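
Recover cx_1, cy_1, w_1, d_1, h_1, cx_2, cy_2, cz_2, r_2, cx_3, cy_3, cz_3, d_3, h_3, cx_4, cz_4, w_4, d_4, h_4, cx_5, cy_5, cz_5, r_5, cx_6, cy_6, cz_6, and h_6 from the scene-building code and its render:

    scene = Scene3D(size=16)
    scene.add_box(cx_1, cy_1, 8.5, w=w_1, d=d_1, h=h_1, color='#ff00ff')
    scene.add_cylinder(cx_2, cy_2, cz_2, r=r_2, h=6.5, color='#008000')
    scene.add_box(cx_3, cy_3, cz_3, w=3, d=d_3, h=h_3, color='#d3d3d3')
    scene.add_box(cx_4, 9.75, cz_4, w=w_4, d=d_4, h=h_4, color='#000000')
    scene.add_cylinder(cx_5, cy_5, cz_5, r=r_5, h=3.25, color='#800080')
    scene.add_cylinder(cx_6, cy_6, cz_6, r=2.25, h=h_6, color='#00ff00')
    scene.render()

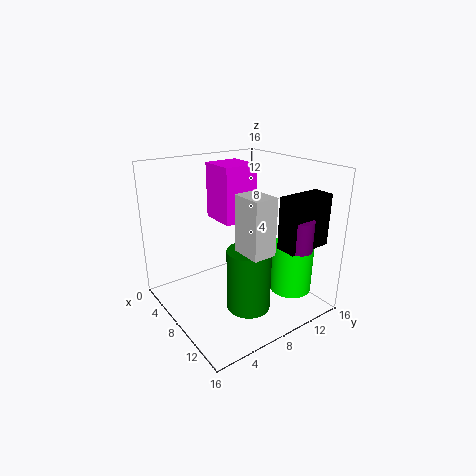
cx_1 = 1, cy_1 = 8.25, w_1 = 4.5, d_1 = 4.25, h_1 = 6.75, cx_2 = 12, cy_2 = 6.5, cz_2 = 2, r_2 = 2.25, cx_3 = 12.75, cy_3 = 4.25, cz_3 = 9.5, d_3 = 2.25, h_3 = 5.25, cx_4 = 12.5, cz_4 = 8, w_4 = 2.25, d_4 = 5, h_4 = 5.5, cx_5 = 14.25, cy_5 = 11.25, cz_5 = 8, r_5 = 1.25, cx_6 = 12.75, cy_6 = 11.75, cz_6 = 2.75, h_6 = 5.25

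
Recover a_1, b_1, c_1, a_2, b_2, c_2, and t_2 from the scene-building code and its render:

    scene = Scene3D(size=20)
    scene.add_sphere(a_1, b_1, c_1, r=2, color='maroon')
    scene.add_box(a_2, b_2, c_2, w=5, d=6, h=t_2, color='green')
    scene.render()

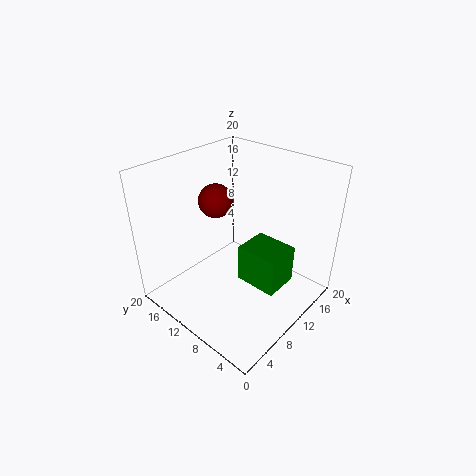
a_1 = 5.5, b_1 = 9.5, c_1 = 17.5, a_2 = 9.5, b_2 = 3.5, c_2 = 3.5, t_2 = 5.5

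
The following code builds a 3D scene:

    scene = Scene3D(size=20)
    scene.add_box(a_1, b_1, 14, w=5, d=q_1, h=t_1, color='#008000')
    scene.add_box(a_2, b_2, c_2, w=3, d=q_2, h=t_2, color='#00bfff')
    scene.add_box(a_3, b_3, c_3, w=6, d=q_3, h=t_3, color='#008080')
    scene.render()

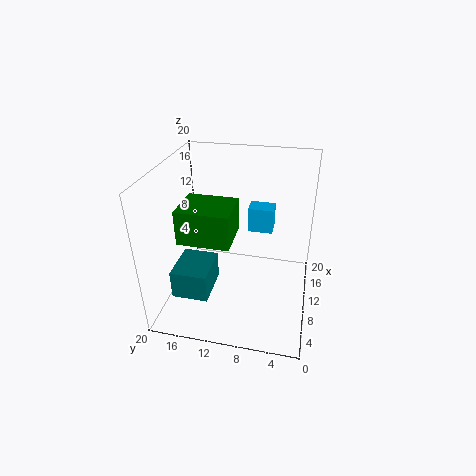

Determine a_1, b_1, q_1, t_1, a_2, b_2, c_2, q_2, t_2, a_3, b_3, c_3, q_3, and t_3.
a_1 = 1; b_1 = 9; q_1 = 6; t_1 = 4; a_2 = 17; b_2 = 6; c_2 = 7; q_2 = 4; t_2 = 4; a_3 = 4; b_3 = 13; c_3 = 3; q_3 = 5; t_3 = 4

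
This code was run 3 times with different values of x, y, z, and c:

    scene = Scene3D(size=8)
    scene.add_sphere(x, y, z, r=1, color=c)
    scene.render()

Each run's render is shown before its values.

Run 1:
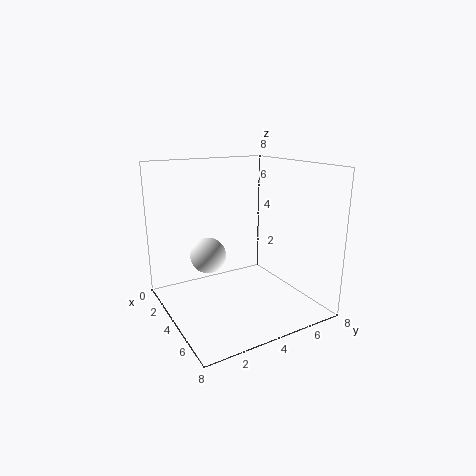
x = 3.25; y = 2.5; z = 3; c = 'white'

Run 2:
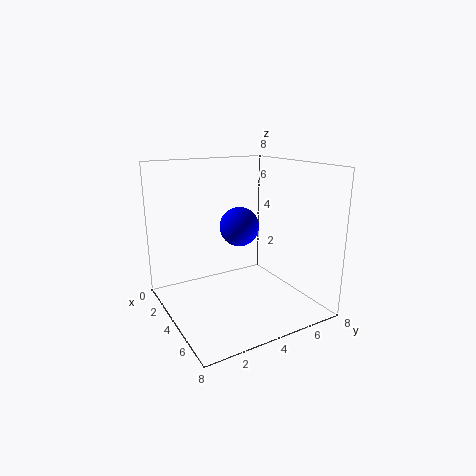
x = 5; y = 3.5; z = 5; c = 'blue'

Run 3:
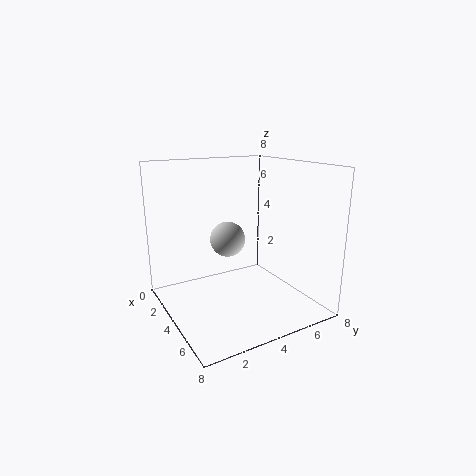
x = 3.25; y = 3.75; z = 3.75; c = 'lightgray'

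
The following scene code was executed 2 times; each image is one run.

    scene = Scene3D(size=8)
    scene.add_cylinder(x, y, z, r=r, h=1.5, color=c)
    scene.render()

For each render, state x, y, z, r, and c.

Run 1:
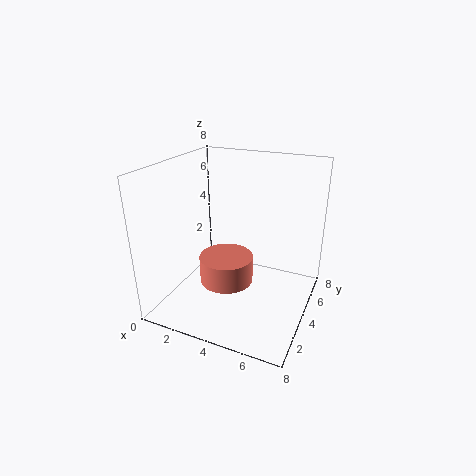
x = 3.5
y = 3.5
z = 1.5
r = 1.5
c = 'salmon'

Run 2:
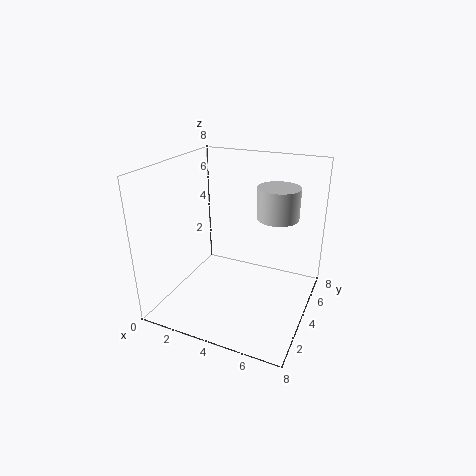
x = 6.5
y = 3
z = 6
r = 1
c = 'lightgray'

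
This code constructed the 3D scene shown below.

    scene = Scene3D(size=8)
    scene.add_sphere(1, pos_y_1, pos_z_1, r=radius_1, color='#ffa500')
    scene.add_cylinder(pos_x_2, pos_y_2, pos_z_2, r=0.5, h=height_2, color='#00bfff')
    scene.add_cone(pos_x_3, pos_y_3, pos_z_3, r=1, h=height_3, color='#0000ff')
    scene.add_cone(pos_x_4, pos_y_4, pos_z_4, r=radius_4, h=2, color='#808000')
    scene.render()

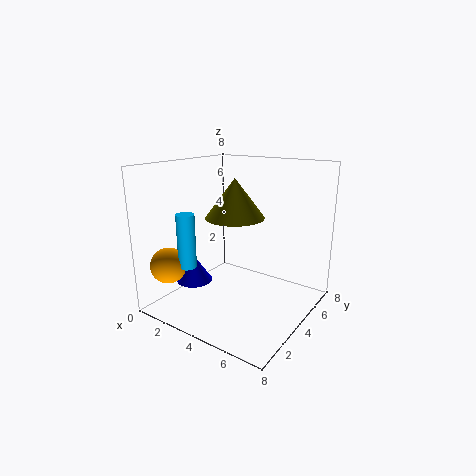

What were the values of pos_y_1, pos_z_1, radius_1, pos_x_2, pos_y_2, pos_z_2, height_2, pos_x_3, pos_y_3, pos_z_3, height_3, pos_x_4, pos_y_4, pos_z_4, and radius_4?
pos_y_1 = 1.5; pos_z_1 = 2.5; radius_1 = 1; pos_x_2 = 2; pos_y_2 = 2; pos_z_2 = 2.5; height_2 = 3; pos_x_3 = 2; pos_y_3 = 2.5; pos_z_3 = 1.5; height_3 = 1.5; pos_x_4 = 4.5; pos_y_4 = 3; pos_z_4 = 5.5; radius_4 = 1.5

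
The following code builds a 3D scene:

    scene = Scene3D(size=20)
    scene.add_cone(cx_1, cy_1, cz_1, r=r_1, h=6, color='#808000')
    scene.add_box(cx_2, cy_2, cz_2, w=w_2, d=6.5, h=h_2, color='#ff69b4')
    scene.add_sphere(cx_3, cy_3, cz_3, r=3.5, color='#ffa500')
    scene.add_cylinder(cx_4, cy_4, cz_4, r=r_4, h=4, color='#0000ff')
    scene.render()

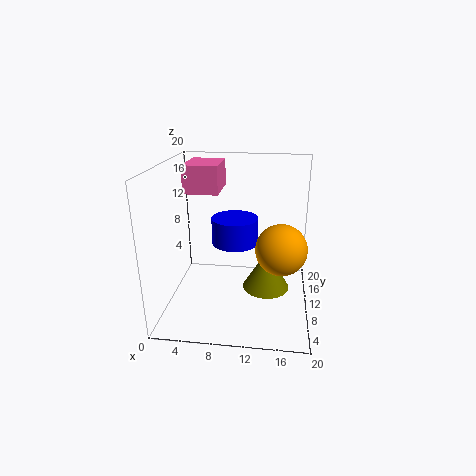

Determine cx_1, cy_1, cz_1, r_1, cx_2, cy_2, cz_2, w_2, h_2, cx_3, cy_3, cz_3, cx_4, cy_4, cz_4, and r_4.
cx_1 = 14, cy_1 = 12.5, cz_1 = 1, r_1 = 3.5, cx_2 = 2, cy_2 = 11.5, cz_2 = 15.5, w_2 = 5, h_2 = 4, cx_3 = 16, cy_3 = 9, cz_3 = 9, cx_4 = 9, cy_4 = 14, cz_4 = 7.5, r_4 = 3.5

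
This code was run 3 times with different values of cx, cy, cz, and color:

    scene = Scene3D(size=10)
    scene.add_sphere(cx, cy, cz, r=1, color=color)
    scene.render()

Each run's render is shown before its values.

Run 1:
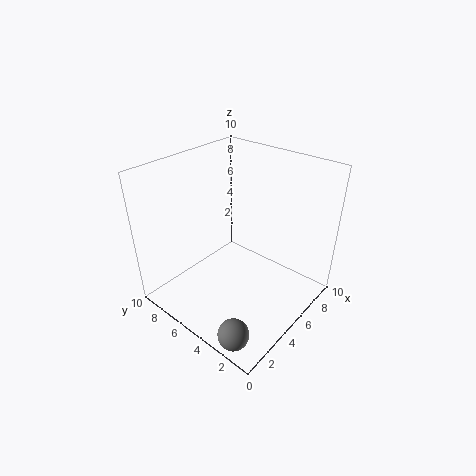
cx = 1
cy = 2
cz = 1
color = 'gray'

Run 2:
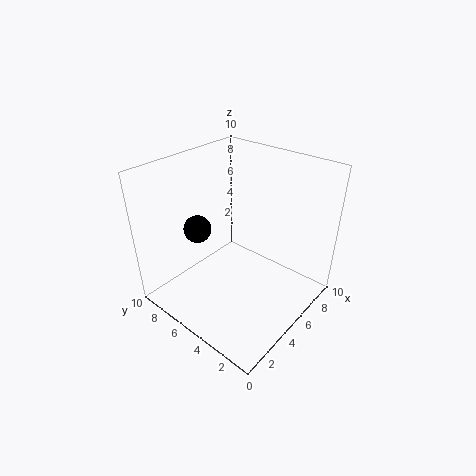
cx = 4
cy = 8
cz = 5
color = 'black'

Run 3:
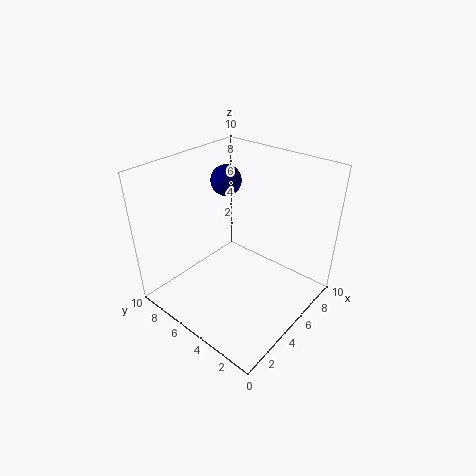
cx = 5
cy = 6
cz = 9
color = 'navy'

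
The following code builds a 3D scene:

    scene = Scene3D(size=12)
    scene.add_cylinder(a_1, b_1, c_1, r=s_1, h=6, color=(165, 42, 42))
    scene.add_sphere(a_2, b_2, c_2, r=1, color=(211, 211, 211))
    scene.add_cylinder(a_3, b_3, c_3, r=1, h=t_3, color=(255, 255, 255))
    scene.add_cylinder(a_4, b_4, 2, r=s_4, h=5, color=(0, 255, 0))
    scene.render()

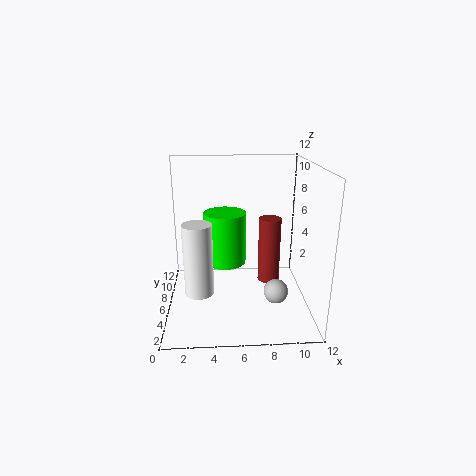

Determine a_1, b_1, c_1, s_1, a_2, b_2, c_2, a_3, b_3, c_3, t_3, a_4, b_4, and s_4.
a_1 = 9
b_1 = 8
c_1 = 1
s_1 = 1
a_2 = 9
b_2 = 4
c_2 = 2
a_3 = 3
b_3 = 1
c_3 = 4
t_3 = 5
a_4 = 5
b_4 = 10
s_4 = 2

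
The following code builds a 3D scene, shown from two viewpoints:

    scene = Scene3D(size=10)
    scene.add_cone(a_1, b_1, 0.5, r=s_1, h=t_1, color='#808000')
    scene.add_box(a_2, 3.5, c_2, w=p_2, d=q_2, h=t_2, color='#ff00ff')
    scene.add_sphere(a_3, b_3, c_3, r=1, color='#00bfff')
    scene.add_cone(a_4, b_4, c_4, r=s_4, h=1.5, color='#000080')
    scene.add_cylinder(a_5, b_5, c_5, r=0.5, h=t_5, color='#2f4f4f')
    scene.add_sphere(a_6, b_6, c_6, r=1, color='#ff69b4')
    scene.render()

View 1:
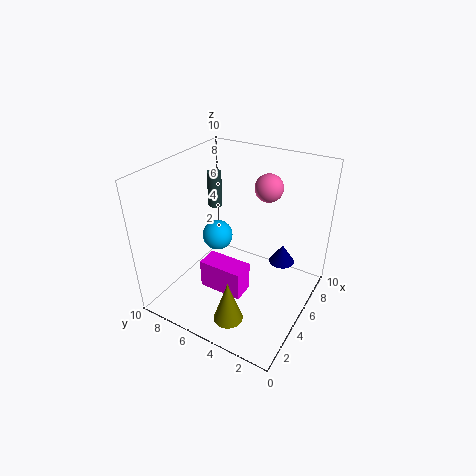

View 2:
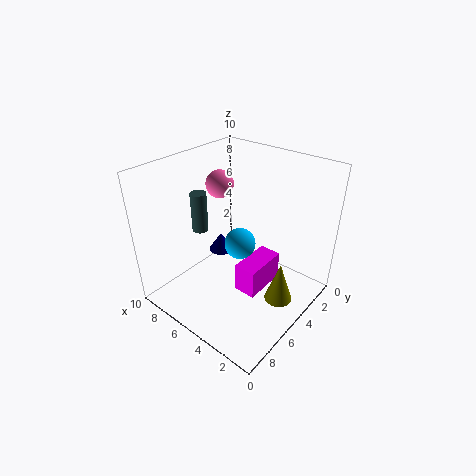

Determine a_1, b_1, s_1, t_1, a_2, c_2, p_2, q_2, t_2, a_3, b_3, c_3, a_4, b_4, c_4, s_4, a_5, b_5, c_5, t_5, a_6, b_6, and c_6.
a_1 = 2, b_1 = 4, s_1 = 1, t_1 = 3, a_2 = 2.5, c_2 = 2, p_2 = 1.5, q_2 = 3, t_2 = 2, a_3 = 4, b_3 = 6, c_3 = 5.5, a_4 = 8.5, b_4 = 3, c_4 = 1.5, s_4 = 1, a_5 = 6, b_5 = 7.5, c_5 = 6.5, t_5 = 2.5, a_6 = 7.5, b_6 = 4, c_6 = 8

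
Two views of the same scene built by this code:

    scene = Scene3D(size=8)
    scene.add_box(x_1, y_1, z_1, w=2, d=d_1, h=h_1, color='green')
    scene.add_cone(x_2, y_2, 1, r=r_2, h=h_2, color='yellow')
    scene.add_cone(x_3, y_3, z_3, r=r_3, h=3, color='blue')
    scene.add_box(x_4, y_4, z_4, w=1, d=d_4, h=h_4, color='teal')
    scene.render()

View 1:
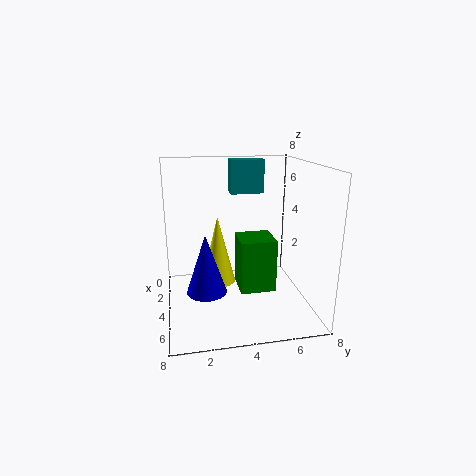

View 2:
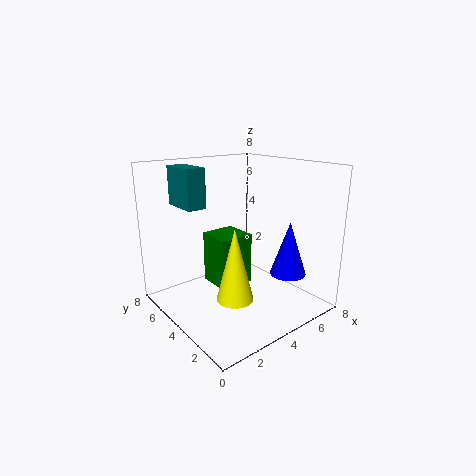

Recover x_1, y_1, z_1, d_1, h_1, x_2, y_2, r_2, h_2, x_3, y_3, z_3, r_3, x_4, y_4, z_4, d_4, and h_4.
x_1 = 3; y_1 = 4; z_1 = 1; d_1 = 2; h_1 = 3; x_2 = 3; y_2 = 3; r_2 = 1; h_2 = 4; x_3 = 6; y_3 = 2; z_3 = 2; r_3 = 1; x_4 = 1; y_4 = 4; z_4 = 6; d_4 = 2; h_4 = 2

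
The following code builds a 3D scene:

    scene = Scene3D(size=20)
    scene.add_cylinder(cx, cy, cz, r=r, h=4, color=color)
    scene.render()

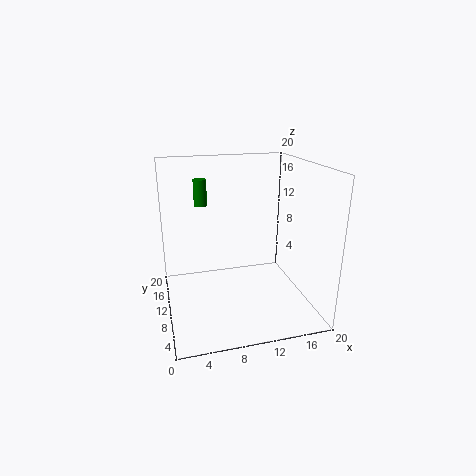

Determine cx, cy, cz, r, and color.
cx = 6
cy = 17
cz = 13
r = 1
color = 'green'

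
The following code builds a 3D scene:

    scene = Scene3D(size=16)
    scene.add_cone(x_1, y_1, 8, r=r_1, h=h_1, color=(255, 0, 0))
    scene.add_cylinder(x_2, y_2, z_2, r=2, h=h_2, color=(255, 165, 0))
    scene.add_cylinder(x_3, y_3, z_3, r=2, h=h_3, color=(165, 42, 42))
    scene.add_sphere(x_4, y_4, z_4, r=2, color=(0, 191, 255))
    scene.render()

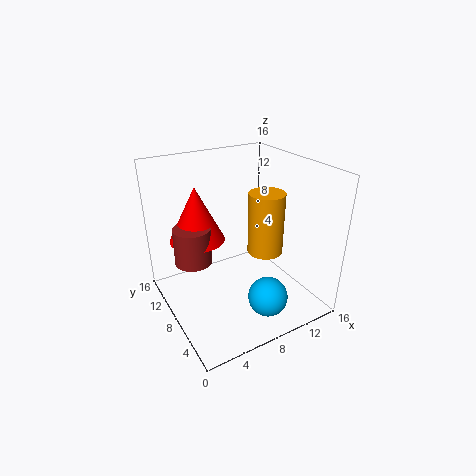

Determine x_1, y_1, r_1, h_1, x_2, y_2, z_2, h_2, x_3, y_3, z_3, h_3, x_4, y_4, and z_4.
x_1 = 4; y_1 = 10; r_1 = 3; h_1 = 6; x_2 = 11; y_2 = 7; z_2 = 6; h_2 = 7; x_3 = 3; y_3 = 9; z_3 = 6; h_3 = 4; x_4 = 8; y_4 = 2; z_4 = 4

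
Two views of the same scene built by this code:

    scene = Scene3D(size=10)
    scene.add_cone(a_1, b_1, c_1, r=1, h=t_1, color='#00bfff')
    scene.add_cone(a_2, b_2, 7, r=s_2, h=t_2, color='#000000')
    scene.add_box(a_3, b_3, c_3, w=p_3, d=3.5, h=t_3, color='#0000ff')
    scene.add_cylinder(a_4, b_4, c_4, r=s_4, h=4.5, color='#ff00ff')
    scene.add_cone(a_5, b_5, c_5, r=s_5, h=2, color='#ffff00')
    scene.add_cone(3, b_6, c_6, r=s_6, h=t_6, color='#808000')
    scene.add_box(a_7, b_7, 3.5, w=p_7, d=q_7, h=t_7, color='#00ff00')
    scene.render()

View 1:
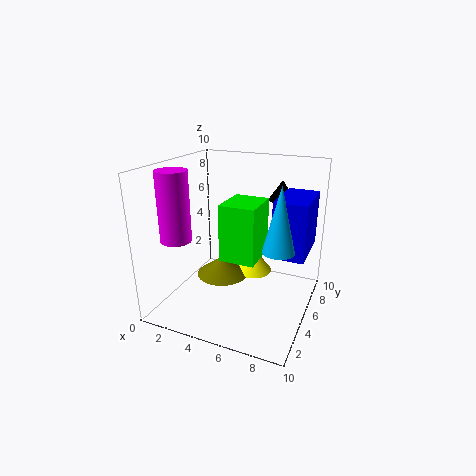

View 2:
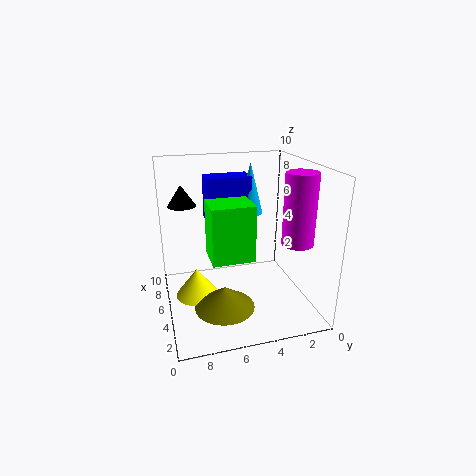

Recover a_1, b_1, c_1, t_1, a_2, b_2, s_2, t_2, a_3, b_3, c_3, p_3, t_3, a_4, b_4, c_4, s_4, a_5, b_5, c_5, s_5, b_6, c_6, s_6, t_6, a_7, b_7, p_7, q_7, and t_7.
a_1 = 8.5, b_1 = 3, c_1 = 5.5, t_1 = 4, a_2 = 7, b_2 = 8.5, s_2 = 1, t_2 = 1.5, a_3 = 8, b_3 = 3, c_3 = 5, p_3 = 2, t_3 = 3.5, a_4 = 2, b_4 = 2, c_4 = 5.5, s_4 = 1, a_5 = 5, b_5 = 8, c_5 = 1, s_5 = 1.5, b_6 = 6.5, c_6 = 1, s_6 = 2, t_6 = 1.5, a_7 = 4, b_7 = 4, p_7 = 2.5, q_7 = 3, t_7 = 4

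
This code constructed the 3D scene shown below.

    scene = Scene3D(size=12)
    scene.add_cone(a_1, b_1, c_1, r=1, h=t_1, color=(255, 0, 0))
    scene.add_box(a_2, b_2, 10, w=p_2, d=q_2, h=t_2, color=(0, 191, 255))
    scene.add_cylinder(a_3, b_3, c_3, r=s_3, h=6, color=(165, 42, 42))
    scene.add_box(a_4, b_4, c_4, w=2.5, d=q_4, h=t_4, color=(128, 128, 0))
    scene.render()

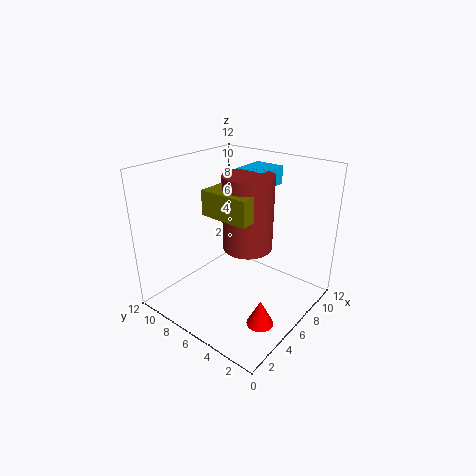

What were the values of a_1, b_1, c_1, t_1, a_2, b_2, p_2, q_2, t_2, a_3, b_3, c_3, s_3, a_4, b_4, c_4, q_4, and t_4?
a_1 = 3; b_1 = 1.5; c_1 = 1.5; t_1 = 2; a_2 = 7; b_2 = 4.5; p_2 = 3; q_2 = 2.5; t_2 = 1.5; a_3 = 6; b_3 = 5; c_3 = 5.5; s_3 = 2; a_4 = 3.5; b_4 = 3.5; c_4 = 8.5; q_4 = 4; t_4 = 2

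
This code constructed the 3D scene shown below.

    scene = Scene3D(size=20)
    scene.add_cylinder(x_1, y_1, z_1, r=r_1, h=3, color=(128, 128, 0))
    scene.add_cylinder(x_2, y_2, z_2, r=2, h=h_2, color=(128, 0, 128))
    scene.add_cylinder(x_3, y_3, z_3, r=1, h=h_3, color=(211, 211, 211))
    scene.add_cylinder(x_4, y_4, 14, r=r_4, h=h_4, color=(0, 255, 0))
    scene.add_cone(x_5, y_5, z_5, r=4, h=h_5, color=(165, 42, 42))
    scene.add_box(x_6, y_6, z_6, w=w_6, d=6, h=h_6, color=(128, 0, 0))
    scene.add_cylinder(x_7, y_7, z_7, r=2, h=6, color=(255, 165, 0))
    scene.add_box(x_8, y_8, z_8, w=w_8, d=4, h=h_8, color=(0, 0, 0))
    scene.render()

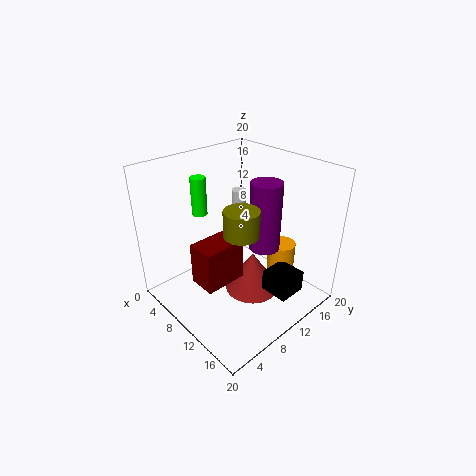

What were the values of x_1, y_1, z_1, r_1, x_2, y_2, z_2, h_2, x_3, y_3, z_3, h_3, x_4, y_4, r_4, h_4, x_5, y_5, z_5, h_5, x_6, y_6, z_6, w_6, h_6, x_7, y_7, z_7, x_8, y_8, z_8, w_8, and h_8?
x_1 = 16, y_1 = 5, z_1 = 15, r_1 = 2, x_2 = 14, y_2 = 11, z_2 = 10, h_2 = 9, x_3 = 8, y_3 = 12, z_3 = 10, h_3 = 6, x_4 = 7, y_4 = 6, r_4 = 1, h_4 = 5, x_5 = 11, y_5 = 12, z_5 = 1, h_5 = 6, x_6 = 7, y_6 = 4, z_6 = 4, w_6 = 4, h_6 = 6, x_7 = 13, y_7 = 16, z_7 = 2, x_8 = 14, y_8 = 11, z_8 = 3, w_8 = 4, h_8 = 3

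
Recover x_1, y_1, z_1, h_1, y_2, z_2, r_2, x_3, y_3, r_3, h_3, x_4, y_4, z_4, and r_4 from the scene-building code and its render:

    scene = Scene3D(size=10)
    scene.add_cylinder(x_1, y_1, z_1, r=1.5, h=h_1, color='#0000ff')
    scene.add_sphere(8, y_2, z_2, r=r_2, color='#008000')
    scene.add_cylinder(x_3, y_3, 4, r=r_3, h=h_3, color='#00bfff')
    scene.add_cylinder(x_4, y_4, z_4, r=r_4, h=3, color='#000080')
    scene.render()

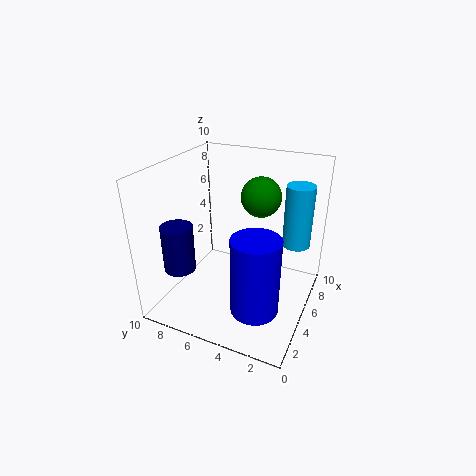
x_1 = 2
y_1 = 2.5
z_1 = 2
h_1 = 5
y_2 = 4.5
z_2 = 7
r_2 = 1.5
x_3 = 7.5
y_3 = 1.5
r_3 = 1
h_3 = 4.5
x_4 = 1.5
y_4 = 7.5
z_4 = 4
r_4 = 1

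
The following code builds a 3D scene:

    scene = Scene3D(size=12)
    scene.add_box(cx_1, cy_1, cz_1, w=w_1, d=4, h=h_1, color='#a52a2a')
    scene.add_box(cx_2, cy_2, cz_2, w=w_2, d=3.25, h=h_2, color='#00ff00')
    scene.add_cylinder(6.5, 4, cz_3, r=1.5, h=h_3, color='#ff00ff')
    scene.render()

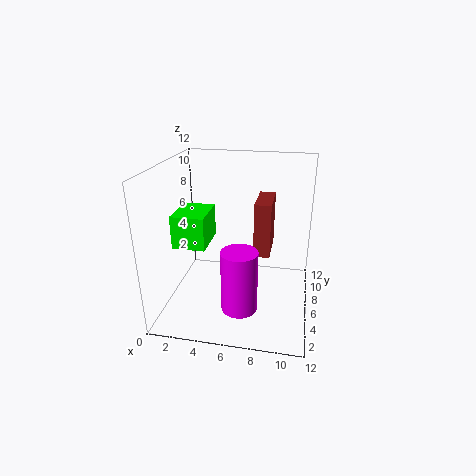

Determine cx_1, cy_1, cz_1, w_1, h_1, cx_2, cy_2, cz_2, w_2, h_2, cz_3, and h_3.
cx_1 = 7
cy_1 = 8
cz_1 = 3.25
w_1 = 1.5
h_1 = 5
cx_2 = 1.75
cy_2 = 2.25
cz_2 = 6.5
w_2 = 2.5
h_2 = 2.5
cz_3 = 0.5
h_3 = 5.25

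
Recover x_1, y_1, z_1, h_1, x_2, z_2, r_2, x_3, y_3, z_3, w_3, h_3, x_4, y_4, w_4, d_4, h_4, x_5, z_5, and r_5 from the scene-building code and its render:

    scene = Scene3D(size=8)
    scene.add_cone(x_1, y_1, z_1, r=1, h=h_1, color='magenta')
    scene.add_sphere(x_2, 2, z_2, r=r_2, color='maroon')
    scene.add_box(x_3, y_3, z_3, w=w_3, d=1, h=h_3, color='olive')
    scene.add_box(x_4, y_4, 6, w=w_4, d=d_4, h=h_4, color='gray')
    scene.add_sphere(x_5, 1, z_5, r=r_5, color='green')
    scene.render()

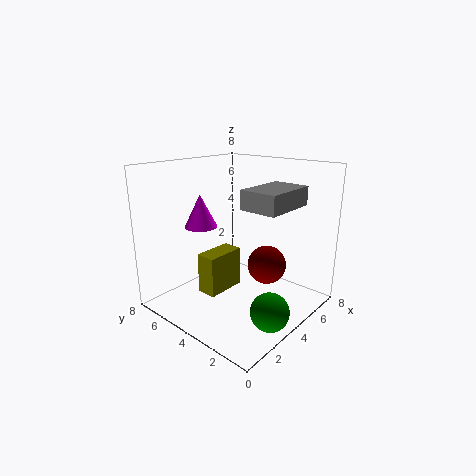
x_1 = 4, y_1 = 7, z_1 = 4, h_1 = 2, x_2 = 4, z_2 = 3, r_2 = 1, x_3 = 1, y_3 = 3, z_3 = 2, w_3 = 2, h_3 = 2, x_4 = 3, y_4 = 1, w_4 = 3, d_4 = 2, h_4 = 1, x_5 = 3, z_5 = 1, r_5 = 1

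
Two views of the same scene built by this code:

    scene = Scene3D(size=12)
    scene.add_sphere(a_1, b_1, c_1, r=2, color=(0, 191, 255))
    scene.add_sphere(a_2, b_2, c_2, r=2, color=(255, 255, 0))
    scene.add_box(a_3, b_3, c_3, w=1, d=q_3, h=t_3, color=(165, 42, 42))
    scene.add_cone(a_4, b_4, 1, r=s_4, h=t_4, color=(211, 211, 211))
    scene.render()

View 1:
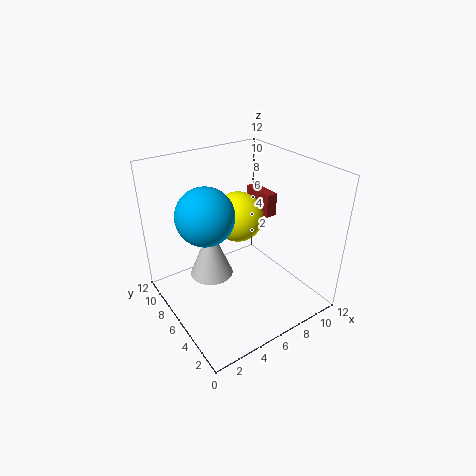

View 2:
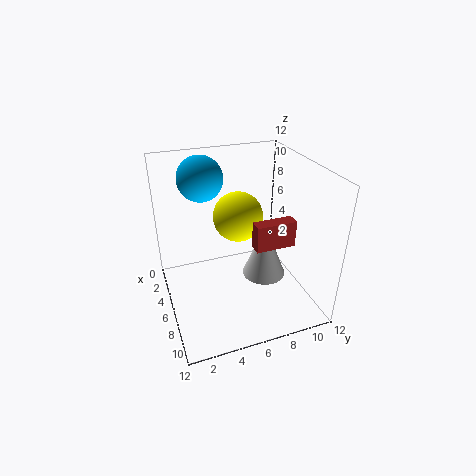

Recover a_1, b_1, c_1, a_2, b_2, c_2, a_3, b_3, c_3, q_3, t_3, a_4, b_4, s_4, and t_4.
a_1 = 2, b_1 = 4, c_1 = 10, a_2 = 6, b_2 = 6, c_2 = 8, a_3 = 9, b_3 = 6, c_3 = 7, q_3 = 3, t_3 = 2, a_4 = 5, b_4 = 9, s_4 = 2, t_4 = 5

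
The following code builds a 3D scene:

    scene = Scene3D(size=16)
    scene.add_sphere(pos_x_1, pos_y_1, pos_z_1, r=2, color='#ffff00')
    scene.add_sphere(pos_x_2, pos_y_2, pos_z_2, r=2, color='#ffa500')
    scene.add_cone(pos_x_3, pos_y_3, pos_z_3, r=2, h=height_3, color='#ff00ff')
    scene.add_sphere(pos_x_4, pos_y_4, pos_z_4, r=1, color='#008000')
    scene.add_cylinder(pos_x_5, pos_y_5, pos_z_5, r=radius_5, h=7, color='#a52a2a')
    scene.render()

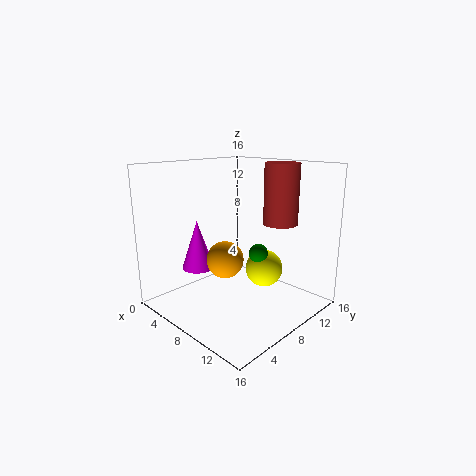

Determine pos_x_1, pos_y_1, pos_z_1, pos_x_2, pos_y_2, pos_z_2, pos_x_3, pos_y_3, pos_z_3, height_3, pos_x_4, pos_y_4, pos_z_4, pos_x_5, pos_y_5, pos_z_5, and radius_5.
pos_x_1 = 11; pos_y_1 = 9; pos_z_1 = 5; pos_x_2 = 8; pos_y_2 = 6; pos_z_2 = 6; pos_x_3 = 2; pos_y_3 = 7; pos_z_3 = 3; height_3 = 6; pos_x_4 = 11; pos_y_4 = 8; pos_z_4 = 7; pos_x_5 = 10; pos_y_5 = 13; pos_z_5 = 9; radius_5 = 2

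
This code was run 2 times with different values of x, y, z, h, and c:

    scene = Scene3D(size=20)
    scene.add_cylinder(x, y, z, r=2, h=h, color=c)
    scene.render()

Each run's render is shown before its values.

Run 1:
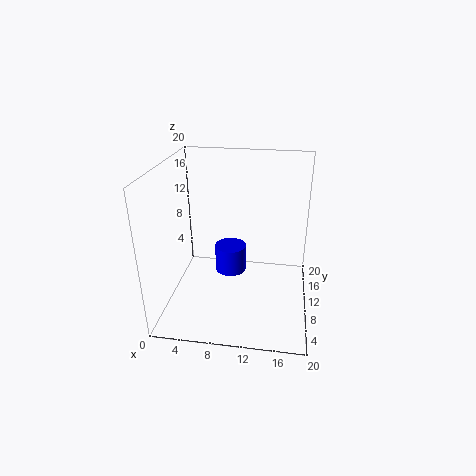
x = 9.5
y = 7
z = 7
h = 3.5
c = 'blue'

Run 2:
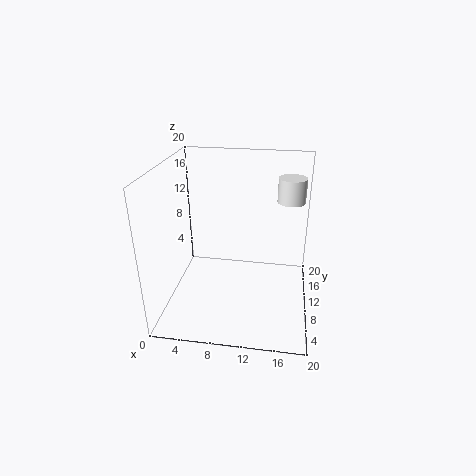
x = 17
y = 14.5
z = 14
h = 3.5
c = 'white'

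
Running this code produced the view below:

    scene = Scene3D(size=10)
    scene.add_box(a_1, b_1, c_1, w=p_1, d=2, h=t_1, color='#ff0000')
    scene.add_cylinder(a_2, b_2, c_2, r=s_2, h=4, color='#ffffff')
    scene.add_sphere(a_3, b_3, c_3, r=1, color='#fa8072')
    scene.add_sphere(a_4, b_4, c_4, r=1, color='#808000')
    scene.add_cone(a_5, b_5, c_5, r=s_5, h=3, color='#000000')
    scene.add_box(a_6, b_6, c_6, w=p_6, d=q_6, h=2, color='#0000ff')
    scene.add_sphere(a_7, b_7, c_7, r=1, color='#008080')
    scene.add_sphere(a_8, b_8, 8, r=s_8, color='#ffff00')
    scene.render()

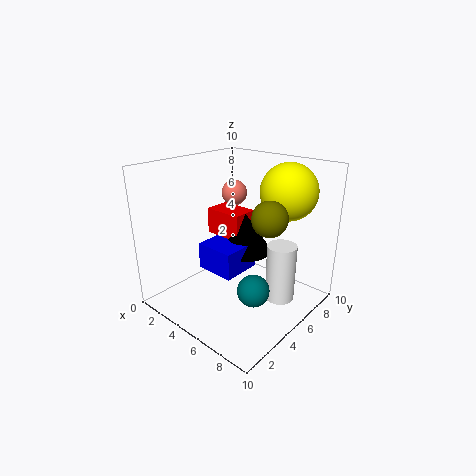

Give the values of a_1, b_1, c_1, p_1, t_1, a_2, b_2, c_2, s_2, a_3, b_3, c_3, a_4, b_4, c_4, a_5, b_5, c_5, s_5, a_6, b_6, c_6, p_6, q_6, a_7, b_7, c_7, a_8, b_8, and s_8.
a_1 = 1
b_1 = 6
c_1 = 4
p_1 = 3
t_1 = 2
a_2 = 8
b_2 = 6
c_2 = 1
s_2 = 1
a_3 = 2
b_3 = 8
c_3 = 7
a_4 = 9
b_4 = 3
c_4 = 8
a_5 = 4
b_5 = 7
c_5 = 3
s_5 = 2
a_6 = 2
b_6 = 4
c_6 = 2
p_6 = 3
q_6 = 3
a_7 = 8
b_7 = 3
c_7 = 3
a_8 = 7
b_8 = 8
s_8 = 2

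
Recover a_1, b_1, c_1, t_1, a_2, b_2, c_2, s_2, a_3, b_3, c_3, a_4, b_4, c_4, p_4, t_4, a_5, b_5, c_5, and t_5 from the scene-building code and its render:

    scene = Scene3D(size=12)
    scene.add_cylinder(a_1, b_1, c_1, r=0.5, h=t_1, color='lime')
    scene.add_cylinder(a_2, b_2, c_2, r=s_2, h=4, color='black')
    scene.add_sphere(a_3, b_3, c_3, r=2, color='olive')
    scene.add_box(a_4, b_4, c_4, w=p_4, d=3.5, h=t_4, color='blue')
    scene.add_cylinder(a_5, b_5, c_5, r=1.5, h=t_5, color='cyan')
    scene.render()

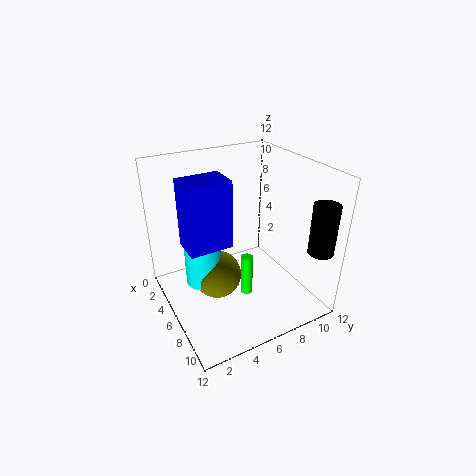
a_1 = 7.5; b_1 = 6; c_1 = 1.5; t_1 = 3.5; a_2 = 11; b_2 = 10.5; c_2 = 6; s_2 = 1; a_3 = 6; b_3 = 4; c_3 = 3; a_4 = 4.5; b_4 = 1.5; c_4 = 6; p_4 = 2.5; t_4 = 5.5; a_5 = 5.5; b_5 = 3; c_5 = 2.5; t_5 = 4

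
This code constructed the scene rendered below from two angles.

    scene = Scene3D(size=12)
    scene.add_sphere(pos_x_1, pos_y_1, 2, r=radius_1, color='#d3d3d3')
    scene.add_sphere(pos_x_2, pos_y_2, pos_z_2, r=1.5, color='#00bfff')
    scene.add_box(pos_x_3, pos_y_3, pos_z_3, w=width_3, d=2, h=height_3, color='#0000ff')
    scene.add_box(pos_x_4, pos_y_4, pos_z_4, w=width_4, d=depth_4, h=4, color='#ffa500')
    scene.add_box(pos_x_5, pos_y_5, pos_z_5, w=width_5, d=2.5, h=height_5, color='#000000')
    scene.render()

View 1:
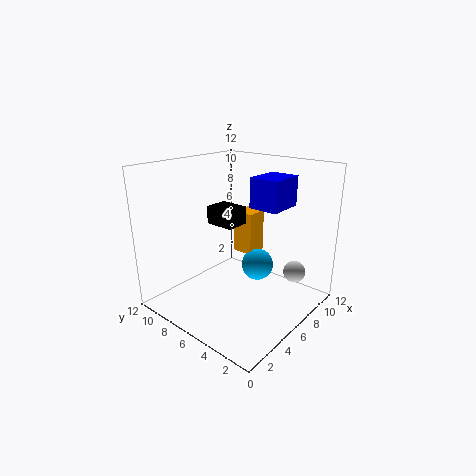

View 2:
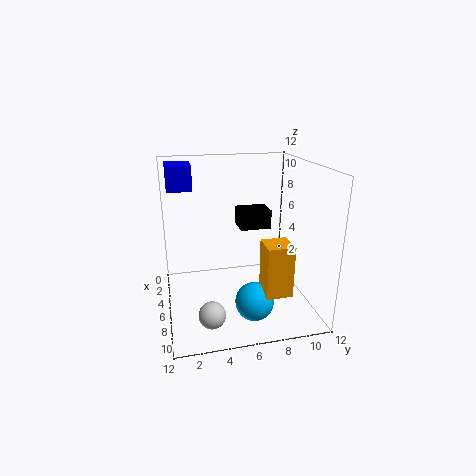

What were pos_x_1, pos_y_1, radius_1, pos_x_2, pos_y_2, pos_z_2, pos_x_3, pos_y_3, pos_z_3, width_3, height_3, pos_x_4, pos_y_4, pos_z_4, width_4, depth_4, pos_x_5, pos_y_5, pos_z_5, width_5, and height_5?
pos_x_1 = 10.5; pos_y_1 = 3; radius_1 = 1; pos_x_2 = 9.5; pos_y_2 = 6.5; pos_z_2 = 2; pos_x_3 = 3; pos_y_3 = 0.5; pos_z_3 = 10; width_3 = 2.5; height_3 = 2; pos_x_4 = 9; pos_y_4 = 7; pos_z_4 = 3; width_4 = 2; depth_4 = 2; pos_x_5 = 5; pos_y_5 = 6; pos_z_5 = 7; width_5 = 2; height_5 = 1.5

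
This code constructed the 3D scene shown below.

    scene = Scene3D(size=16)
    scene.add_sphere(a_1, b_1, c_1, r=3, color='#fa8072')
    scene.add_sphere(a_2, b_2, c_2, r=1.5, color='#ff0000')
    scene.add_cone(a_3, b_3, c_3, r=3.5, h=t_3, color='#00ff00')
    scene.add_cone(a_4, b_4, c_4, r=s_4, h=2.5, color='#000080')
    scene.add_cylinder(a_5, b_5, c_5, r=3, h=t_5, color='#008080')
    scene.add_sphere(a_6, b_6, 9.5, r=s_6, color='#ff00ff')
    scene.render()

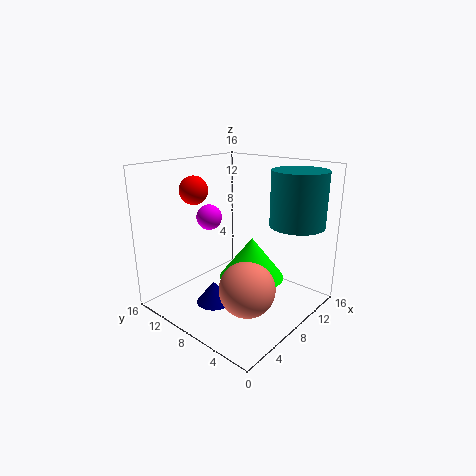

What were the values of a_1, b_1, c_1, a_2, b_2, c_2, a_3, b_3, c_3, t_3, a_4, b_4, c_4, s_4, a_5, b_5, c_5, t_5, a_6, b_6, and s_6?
a_1 = 6, b_1 = 5, c_1 = 3.5, a_2 = 4.5, b_2 = 11, c_2 = 13.5, a_3 = 8, b_3 = 6, c_3 = 4, t_3 = 4.5, a_4 = 5.5, b_4 = 9.5, c_4 = 0.5, s_4 = 2, a_5 = 12, b_5 = 3, c_5 = 9.5, t_5 = 6, a_6 = 8, b_6 = 12.5, s_6 = 1.5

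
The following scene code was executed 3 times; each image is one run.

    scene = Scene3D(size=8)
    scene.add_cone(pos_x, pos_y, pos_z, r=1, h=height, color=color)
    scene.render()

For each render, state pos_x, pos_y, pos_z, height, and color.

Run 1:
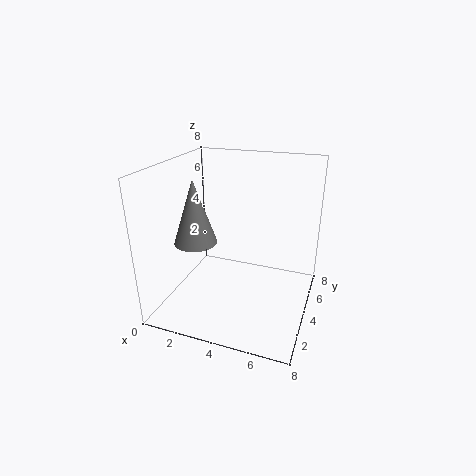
pos_x = 3, pos_y = 1, pos_z = 5, height = 3, color = 'gray'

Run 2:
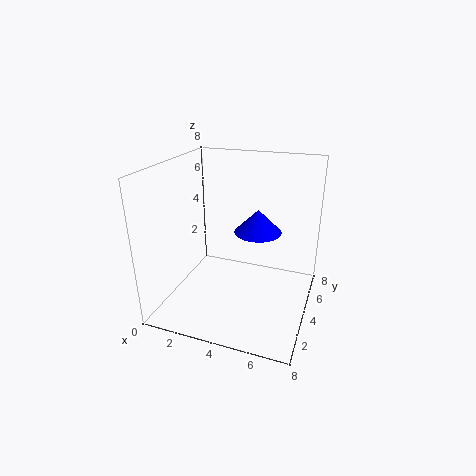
pos_x = 6, pos_y = 1, pos_z = 6, height = 1, color = 'blue'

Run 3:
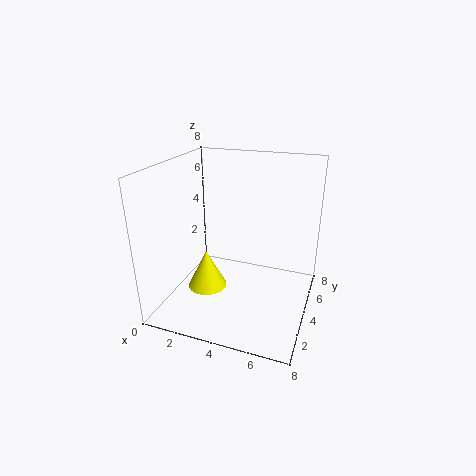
pos_x = 3, pos_y = 2, pos_z = 2, height = 2, color = 'yellow'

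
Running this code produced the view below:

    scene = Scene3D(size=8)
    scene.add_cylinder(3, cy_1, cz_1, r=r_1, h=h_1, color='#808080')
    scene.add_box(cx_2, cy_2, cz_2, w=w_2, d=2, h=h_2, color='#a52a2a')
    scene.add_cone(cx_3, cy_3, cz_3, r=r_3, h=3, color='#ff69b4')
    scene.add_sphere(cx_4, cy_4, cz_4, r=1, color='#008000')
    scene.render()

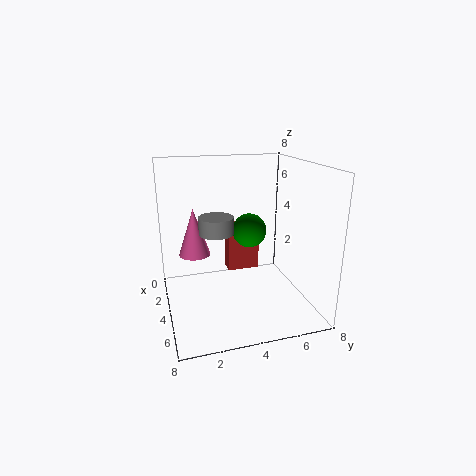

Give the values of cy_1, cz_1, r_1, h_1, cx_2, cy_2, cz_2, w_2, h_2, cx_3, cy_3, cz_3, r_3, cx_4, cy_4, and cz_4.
cy_1 = 3, cz_1 = 4, r_1 = 1, h_1 = 1, cx_2 = 1, cy_2 = 4, cz_2 = 1, w_2 = 1, h_2 = 3, cx_3 = 1, cy_3 = 2, cz_3 = 2, r_3 = 1, cx_4 = 3, cy_4 = 5, cz_4 = 4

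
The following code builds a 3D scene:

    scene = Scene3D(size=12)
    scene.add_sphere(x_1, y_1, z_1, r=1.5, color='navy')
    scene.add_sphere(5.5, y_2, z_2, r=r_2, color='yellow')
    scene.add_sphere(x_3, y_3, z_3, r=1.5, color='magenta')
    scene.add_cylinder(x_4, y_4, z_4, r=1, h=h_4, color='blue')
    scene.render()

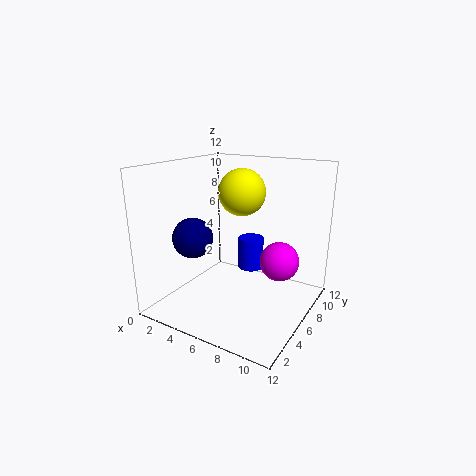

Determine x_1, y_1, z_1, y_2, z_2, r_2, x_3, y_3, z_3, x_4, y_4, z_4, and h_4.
x_1 = 4.5
y_1 = 2
z_1 = 7
y_2 = 7.5
z_2 = 9.5
r_2 = 2
x_3 = 10
y_3 = 5.5
z_3 = 5
x_4 = 7.5
y_4 = 5.5
z_4 = 4
h_4 = 2.5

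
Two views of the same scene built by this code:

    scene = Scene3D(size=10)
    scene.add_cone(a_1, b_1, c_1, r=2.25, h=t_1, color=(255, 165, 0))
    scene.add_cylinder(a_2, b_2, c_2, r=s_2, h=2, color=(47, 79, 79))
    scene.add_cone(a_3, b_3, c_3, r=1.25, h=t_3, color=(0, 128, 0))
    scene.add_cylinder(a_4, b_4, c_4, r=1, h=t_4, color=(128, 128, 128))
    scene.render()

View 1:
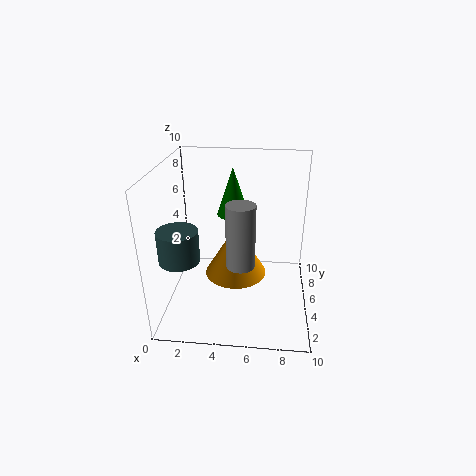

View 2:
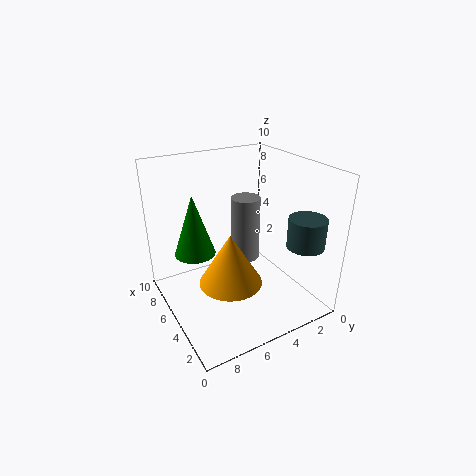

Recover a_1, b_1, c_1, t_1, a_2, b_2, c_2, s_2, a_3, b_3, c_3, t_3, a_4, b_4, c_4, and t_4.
a_1 = 4.75
b_1 = 5.75
c_1 = 1.75
t_1 = 3.75
a_2 = 1.75
b_2 = 1.75
c_2 = 5
s_2 = 1.25
a_3 = 4.25
b_3 = 8.5
c_3 = 5.25
t_3 = 3.75
a_4 = 5.25
b_4 = 4.25
c_4 = 3.25
t_4 = 4.5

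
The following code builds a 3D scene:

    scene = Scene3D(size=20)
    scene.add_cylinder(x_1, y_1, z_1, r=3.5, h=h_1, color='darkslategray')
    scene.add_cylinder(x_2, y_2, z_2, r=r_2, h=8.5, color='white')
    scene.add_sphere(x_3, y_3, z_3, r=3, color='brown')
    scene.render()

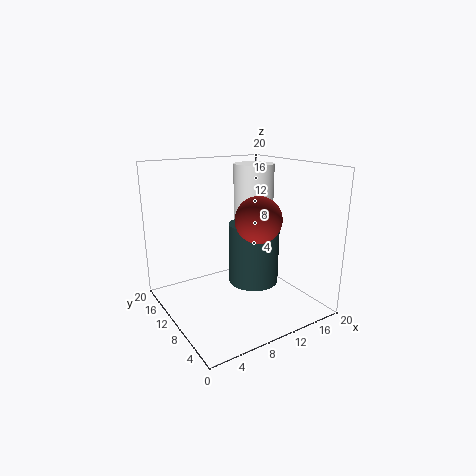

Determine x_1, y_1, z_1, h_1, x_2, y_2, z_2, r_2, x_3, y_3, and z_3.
x_1 = 12, y_1 = 9, z_1 = 3.5, h_1 = 8.5, x_2 = 15, y_2 = 13.5, z_2 = 11, r_2 = 3, x_3 = 10.5, y_3 = 6, z_3 = 13.5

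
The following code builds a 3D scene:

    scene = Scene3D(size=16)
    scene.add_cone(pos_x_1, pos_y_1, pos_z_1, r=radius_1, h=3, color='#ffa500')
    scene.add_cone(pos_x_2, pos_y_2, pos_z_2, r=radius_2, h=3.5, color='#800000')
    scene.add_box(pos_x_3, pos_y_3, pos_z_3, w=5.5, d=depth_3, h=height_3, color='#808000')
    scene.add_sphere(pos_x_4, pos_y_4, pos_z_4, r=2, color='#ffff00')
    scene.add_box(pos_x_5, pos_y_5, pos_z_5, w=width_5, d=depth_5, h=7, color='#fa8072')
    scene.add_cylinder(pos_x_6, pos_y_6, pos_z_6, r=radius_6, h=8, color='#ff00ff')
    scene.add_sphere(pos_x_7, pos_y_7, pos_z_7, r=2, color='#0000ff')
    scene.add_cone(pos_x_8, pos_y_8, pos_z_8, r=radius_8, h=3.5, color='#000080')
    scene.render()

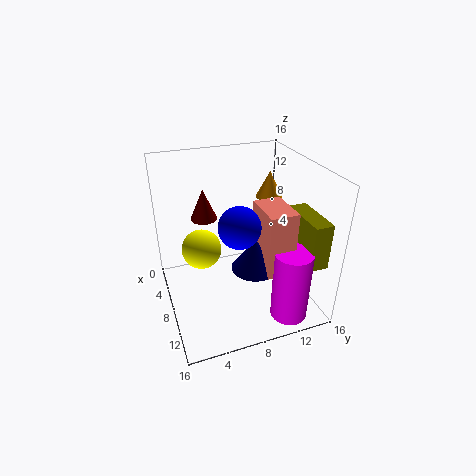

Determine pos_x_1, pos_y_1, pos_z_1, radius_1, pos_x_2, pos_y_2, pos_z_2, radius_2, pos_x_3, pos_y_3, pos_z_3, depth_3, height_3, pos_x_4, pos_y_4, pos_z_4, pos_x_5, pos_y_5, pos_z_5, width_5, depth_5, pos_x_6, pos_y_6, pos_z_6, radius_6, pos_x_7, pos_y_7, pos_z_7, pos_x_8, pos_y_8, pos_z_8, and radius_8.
pos_x_1 = 6
pos_y_1 = 12.5
pos_z_1 = 11.5
radius_1 = 1.5
pos_x_2 = 5
pos_y_2 = 5
pos_z_2 = 9.5
radius_2 = 1.5
pos_x_3 = 9
pos_y_3 = 13.5
pos_z_3 = 6.5
depth_3 = 2
height_3 = 5
pos_x_4 = 9.5
pos_y_4 = 3.5
pos_z_4 = 8.5
pos_x_5 = 8.5
pos_y_5 = 9.5
pos_z_5 = 5.5
width_5 = 4.5
depth_5 = 3
pos_x_6 = 13.5
pos_y_6 = 12
pos_z_6 = 0.5
radius_6 = 2
pos_x_7 = 12.5
pos_y_7 = 6.5
pos_z_7 = 12
pos_x_8 = 10.5
pos_y_8 = 9
pos_z_8 = 5.5
radius_8 = 2.5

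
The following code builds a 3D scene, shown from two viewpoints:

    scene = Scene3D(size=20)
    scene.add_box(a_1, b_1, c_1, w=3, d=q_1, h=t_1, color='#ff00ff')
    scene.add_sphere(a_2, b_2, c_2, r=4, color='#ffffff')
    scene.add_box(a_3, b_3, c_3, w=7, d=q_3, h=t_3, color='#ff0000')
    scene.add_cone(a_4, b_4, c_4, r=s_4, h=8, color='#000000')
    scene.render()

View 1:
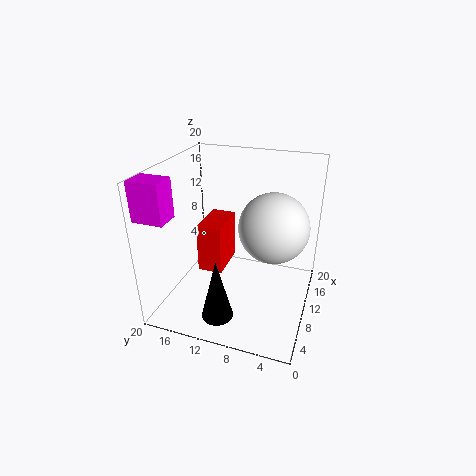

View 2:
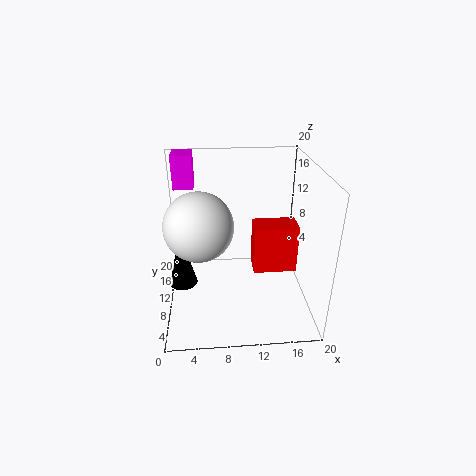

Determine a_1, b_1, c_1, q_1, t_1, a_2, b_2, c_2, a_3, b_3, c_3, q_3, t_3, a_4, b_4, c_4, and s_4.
a_1 = 1; b_1 = 16; c_1 = 15; q_1 = 4; t_1 = 5; a_2 = 5; b_2 = 4; c_2 = 15; a_3 = 13; b_3 = 14; c_3 = 1; q_3 = 4; t_3 = 8; a_4 = 2; b_4 = 10; c_4 = 3; s_4 = 2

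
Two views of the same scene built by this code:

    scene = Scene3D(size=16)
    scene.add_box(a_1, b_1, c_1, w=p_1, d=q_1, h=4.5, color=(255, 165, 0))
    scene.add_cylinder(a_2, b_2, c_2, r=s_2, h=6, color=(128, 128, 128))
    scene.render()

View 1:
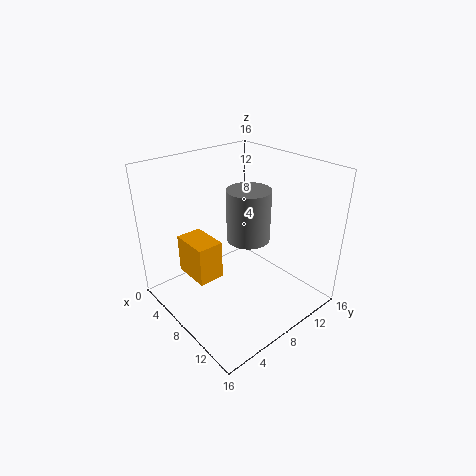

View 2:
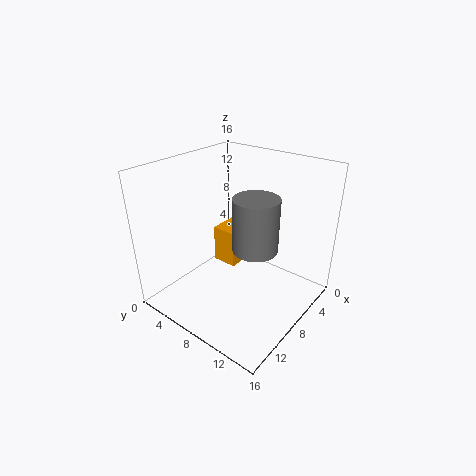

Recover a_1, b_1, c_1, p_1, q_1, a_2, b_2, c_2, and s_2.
a_1 = 2.5, b_1 = 3.5, c_1 = 3, p_1 = 4.5, q_1 = 3, a_2 = 7.5, b_2 = 10, c_2 = 7, s_2 = 2.5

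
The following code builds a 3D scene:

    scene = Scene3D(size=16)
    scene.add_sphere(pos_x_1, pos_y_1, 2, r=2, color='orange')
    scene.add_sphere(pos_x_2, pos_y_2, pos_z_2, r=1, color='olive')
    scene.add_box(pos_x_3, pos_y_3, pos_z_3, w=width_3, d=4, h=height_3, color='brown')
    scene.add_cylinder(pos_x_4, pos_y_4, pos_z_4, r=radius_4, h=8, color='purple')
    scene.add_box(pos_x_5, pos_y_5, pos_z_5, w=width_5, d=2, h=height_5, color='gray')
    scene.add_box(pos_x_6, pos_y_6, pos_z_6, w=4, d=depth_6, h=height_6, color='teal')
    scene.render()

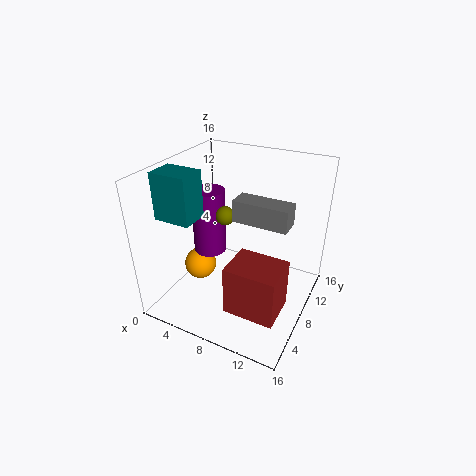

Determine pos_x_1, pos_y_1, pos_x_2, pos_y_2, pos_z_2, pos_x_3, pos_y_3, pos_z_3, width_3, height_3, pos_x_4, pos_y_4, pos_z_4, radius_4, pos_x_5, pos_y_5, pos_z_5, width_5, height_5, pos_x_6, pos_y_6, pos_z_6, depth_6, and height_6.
pos_x_1 = 2; pos_y_1 = 9; pos_x_2 = 7; pos_y_2 = 7; pos_z_2 = 11; pos_x_3 = 10; pos_y_3 = 1; pos_z_3 = 4; width_3 = 5; height_3 = 5; pos_x_4 = 3; pos_y_4 = 10; pos_z_4 = 4; radius_4 = 2; pos_x_5 = 10; pos_y_5 = 3; pos_z_5 = 13; width_5 = 5; height_5 = 2; pos_x_6 = 1; pos_y_6 = 3; pos_z_6 = 11; depth_6 = 3; height_6 = 5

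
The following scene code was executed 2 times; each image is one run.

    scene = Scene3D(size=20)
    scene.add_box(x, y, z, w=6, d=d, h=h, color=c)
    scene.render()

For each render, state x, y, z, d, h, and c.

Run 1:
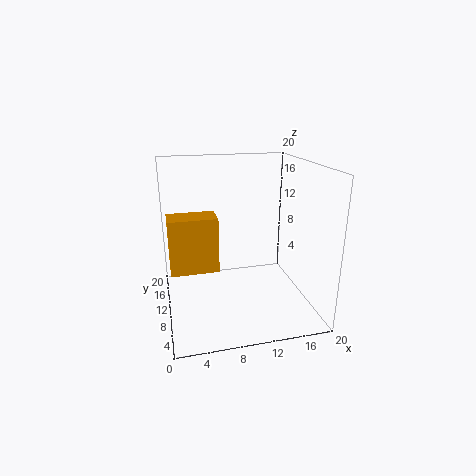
x = 0.5, y = 5.5, z = 7.5, d = 3.5, h = 7, c = 'orange'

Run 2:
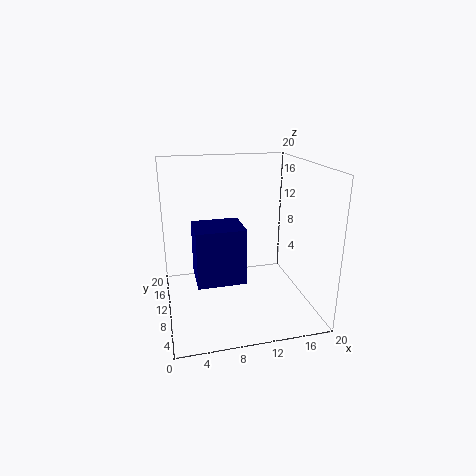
x = 3.5, y = 3.5, z = 6.5, d = 5, h = 7, c = 'navy'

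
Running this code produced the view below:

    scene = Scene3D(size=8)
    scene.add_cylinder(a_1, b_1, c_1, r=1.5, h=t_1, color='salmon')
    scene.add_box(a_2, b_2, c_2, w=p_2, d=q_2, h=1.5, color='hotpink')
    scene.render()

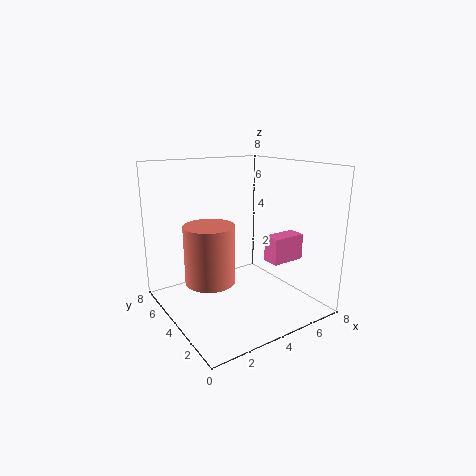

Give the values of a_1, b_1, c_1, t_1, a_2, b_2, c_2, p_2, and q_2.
a_1 = 3
b_1 = 5.5
c_1 = 1
t_1 = 3.5
a_2 = 5.5
b_2 = 2.5
c_2 = 2.5
p_2 = 2
q_2 = 1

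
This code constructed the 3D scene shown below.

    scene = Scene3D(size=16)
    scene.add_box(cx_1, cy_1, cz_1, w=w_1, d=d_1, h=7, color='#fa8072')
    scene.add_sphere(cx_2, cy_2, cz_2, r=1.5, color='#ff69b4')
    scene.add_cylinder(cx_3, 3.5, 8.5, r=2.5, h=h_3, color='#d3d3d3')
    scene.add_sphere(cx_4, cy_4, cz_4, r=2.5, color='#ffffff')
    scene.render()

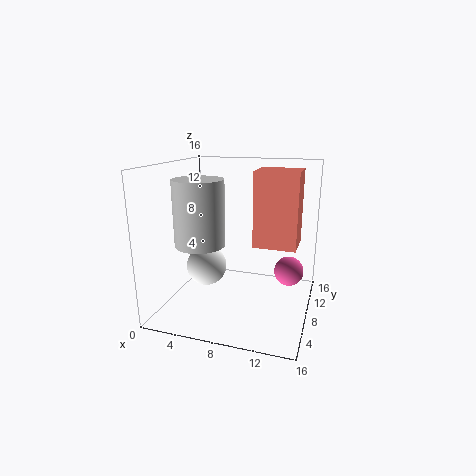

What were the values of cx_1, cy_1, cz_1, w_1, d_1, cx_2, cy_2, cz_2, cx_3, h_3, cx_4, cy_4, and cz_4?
cx_1 = 11, cy_1 = 3, cz_1 = 9, w_1 = 4, d_1 = 3.5, cx_2 = 14, cy_2 = 6.5, cz_2 = 5.5, cx_3 = 5.5, h_3 = 6.5, cx_4 = 3, cy_4 = 10.5, cz_4 = 3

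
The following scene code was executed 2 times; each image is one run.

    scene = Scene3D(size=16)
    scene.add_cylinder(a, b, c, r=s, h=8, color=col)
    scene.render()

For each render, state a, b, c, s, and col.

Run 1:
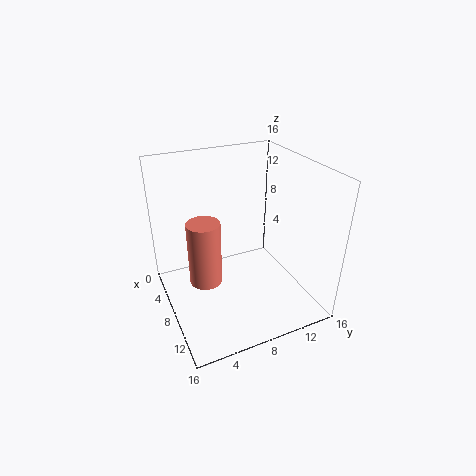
a = 5, b = 5, c = 1, s = 2, col = 'salmon'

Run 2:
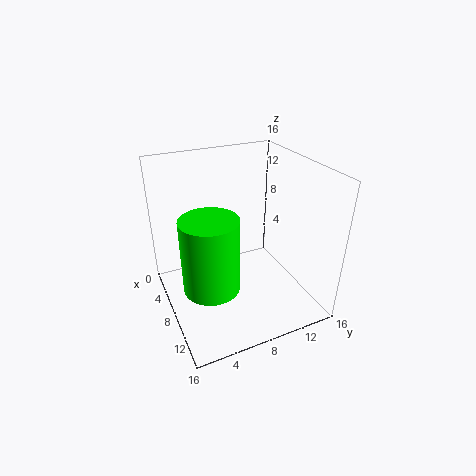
a = 10, b = 4, c = 4, s = 3, col = 'lime'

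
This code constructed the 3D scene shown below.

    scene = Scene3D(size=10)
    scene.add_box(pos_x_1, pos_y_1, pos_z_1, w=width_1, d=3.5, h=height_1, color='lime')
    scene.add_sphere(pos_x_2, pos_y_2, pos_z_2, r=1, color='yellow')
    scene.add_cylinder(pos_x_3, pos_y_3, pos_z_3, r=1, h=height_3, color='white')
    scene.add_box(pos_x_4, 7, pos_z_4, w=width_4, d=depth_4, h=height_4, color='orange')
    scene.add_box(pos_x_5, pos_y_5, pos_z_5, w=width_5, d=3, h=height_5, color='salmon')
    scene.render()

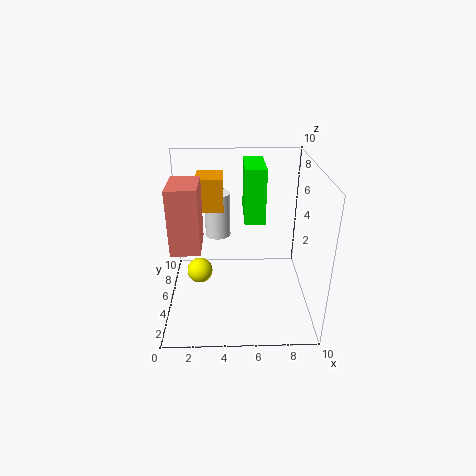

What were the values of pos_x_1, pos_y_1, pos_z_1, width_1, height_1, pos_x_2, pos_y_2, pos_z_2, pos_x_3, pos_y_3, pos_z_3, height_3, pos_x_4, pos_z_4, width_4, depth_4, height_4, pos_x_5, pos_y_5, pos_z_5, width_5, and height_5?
pos_x_1 = 5.5; pos_y_1 = 6; pos_z_1 = 5.5; width_1 = 1.5; height_1 = 4; pos_x_2 = 2; pos_y_2 = 7; pos_z_2 = 1; pos_x_3 = 3.5; pos_y_3 = 8.5; pos_z_3 = 3.5; height_3 = 3.5; pos_x_4 = 2; pos_z_4 = 6; width_4 = 2; depth_4 = 2.5; height_4 = 2.5; pos_x_5 = 0.5; pos_y_5 = 3.5; pos_z_5 = 4.5; width_5 = 2; height_5 = 4.5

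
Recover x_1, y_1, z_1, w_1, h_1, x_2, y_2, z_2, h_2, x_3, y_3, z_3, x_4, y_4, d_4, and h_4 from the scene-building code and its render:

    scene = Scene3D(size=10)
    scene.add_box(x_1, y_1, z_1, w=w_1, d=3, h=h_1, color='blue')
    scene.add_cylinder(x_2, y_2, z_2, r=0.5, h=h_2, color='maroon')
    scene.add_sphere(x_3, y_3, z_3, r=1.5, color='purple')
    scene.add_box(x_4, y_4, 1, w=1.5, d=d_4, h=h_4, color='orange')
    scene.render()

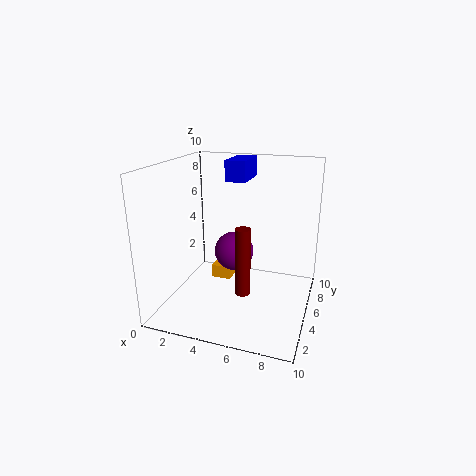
x_1 = 3.5, y_1 = 6.5, z_1 = 8.5, w_1 = 1.5, h_1 = 1.5, x_2 = 6, y_2 = 3, z_2 = 2, h_2 = 4.5, x_3 = 4, y_3 = 7, z_3 = 3, x_4 = 2.5, y_4 = 6, d_4 = 2.5, h_4 = 1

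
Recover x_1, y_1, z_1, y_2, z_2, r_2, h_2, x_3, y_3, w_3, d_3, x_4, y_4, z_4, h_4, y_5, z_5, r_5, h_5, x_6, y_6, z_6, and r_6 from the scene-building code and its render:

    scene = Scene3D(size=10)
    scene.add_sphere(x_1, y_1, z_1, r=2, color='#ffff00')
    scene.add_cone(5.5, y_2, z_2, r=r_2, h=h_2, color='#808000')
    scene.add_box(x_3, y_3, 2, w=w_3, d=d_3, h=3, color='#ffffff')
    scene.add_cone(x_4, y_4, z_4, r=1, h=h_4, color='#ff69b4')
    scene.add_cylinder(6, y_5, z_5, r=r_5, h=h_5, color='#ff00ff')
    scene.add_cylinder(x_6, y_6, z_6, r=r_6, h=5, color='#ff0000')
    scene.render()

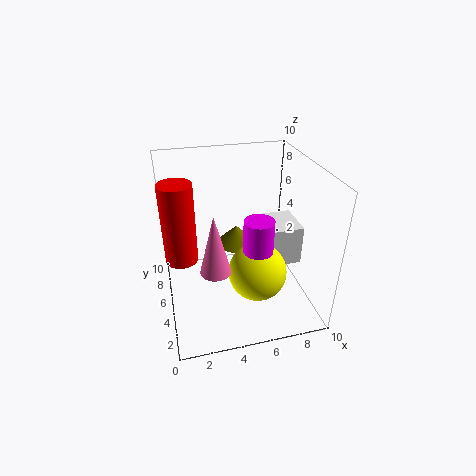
x_1 = 6
y_1 = 3.5
z_1 = 3
y_2 = 7.5
z_2 = 3
r_2 = 1.5
h_2 = 1.5
x_3 = 7
y_3 = 5
w_3 = 3
d_3 = 3
x_4 = 3
y_4 = 3
z_4 = 4
h_4 = 4
y_5 = 3.5
z_5 = 2.5
r_5 = 1
h_5 = 4.5
x_6 = 1
y_6 = 3.5
z_6 = 5
r_6 = 1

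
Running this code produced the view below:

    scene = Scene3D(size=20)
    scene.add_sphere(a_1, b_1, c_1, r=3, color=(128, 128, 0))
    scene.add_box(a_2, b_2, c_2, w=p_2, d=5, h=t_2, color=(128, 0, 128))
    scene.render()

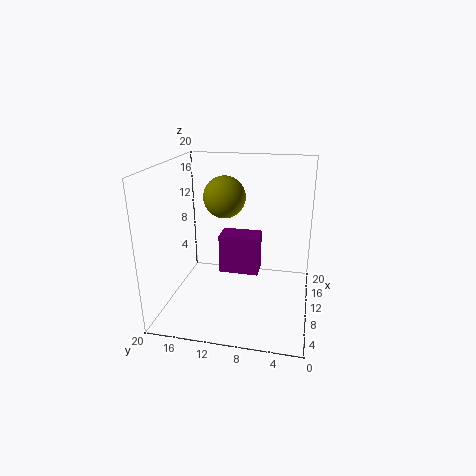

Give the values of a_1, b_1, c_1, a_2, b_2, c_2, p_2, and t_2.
a_1 = 12.5; b_1 = 12.5; c_1 = 15; a_2 = 5.5; b_2 = 6.5; c_2 = 7; p_2 = 3; t_2 = 5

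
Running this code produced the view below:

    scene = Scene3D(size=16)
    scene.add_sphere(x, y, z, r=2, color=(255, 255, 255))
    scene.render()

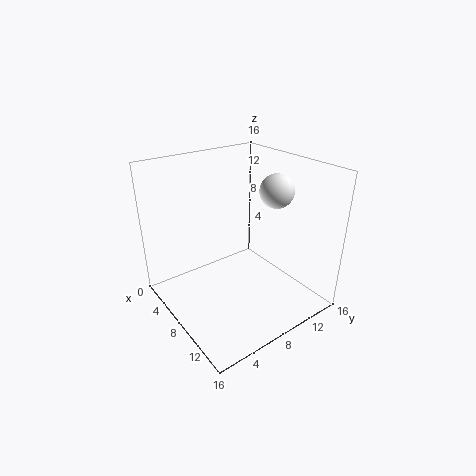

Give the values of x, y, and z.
x = 8; y = 13.5; z = 12.25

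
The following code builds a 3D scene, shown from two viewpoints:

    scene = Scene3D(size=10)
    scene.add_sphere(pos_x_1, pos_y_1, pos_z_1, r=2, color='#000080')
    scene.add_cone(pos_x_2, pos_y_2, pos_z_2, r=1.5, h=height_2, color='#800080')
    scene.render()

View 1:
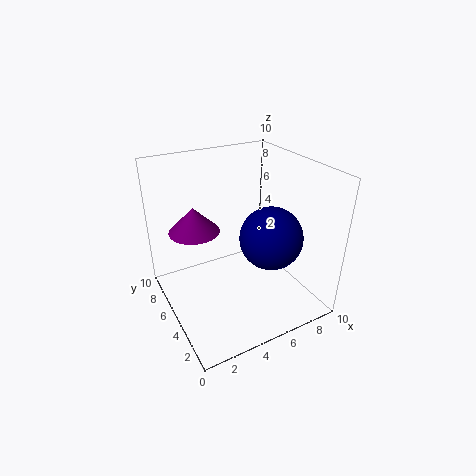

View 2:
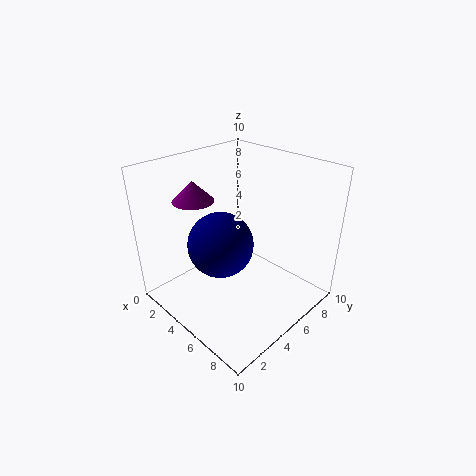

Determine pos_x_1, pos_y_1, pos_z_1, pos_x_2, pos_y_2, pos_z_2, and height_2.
pos_x_1 = 6
pos_y_1 = 2.5
pos_z_1 = 6
pos_x_2 = 1.5
pos_y_2 = 4
pos_z_2 = 7
height_2 = 1.5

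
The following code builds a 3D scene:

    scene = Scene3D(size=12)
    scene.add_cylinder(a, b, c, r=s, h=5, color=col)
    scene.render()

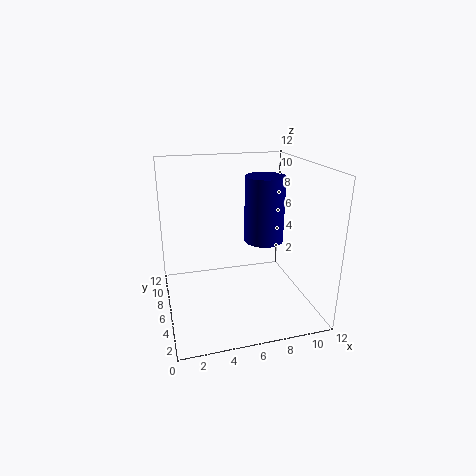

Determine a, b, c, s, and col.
a = 7.5; b = 4; c = 6.5; s = 1.5; col = 'navy'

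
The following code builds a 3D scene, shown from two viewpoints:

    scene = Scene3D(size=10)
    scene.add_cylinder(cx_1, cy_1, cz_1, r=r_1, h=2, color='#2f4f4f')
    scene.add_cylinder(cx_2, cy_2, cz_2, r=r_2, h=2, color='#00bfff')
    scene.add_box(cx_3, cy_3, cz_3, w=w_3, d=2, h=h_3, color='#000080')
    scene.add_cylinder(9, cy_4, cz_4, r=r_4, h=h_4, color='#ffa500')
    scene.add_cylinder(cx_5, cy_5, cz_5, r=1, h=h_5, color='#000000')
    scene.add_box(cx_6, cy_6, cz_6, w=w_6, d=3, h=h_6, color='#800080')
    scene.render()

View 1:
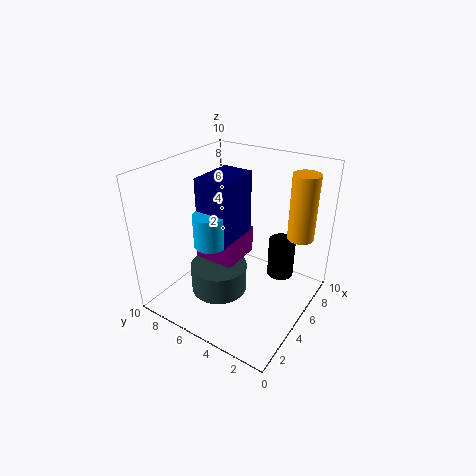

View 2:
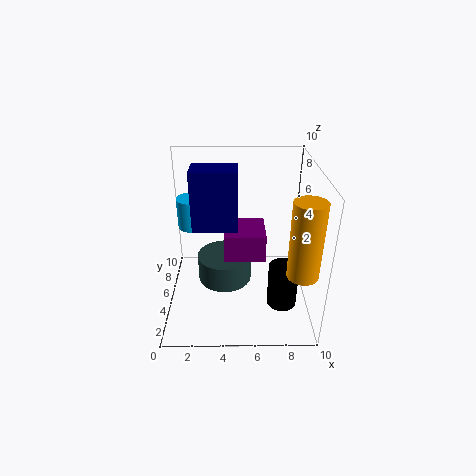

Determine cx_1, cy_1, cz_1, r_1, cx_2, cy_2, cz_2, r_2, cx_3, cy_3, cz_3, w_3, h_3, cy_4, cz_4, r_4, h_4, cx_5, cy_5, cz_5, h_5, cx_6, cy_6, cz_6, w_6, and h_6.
cx_1 = 4, cy_1 = 6, cz_1 = 1, r_1 = 2, cx_2 = 2, cy_2 = 5, cz_2 = 6, r_2 = 1, cx_3 = 2, cy_3 = 4, cz_3 = 6, w_3 = 3, h_3 = 4, cy_4 = 2, cz_4 = 4, r_4 = 1, h_4 = 5, cx_5 = 8, cy_5 = 3, cz_5 = 1, h_5 = 3, cx_6 = 4, cy_6 = 5, cz_6 = 3, w_6 = 3, h_6 = 2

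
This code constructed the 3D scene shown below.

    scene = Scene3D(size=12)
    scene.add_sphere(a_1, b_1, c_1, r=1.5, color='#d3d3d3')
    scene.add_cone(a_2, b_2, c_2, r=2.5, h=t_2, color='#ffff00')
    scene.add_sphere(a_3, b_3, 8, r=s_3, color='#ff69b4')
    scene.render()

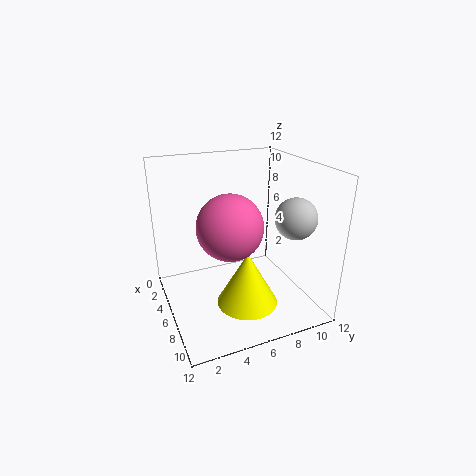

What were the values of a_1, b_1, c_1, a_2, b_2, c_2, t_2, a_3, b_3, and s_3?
a_1 = 10.5, b_1 = 8.5, c_1 = 9, a_2 = 8, b_2 = 6, c_2 = 1, t_2 = 4.5, a_3 = 8, b_3 = 4.5, s_3 = 2.5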